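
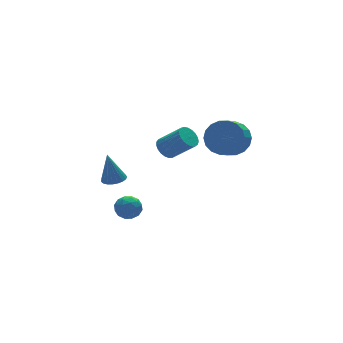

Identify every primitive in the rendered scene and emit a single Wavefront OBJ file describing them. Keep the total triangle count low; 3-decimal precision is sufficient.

v 0.883 1.59 0.304
v 1.477 1.735 -0.016
v 2.311 0.815 1.116
v 1.717 0.67 1.436
v 1.457 1.95 0.173
v 2.291 1.03 1.305
v 1.338 2.102 0.385
v 2.172 1.182 1.517
v 1.141 2.166 0.583
v 1.974 1.246 1.715
v 0.898 2.131 0.732
v 1.732 1.211 1.864
v 0.653 2.002 0.808
v 1.487 1.082 1.94
v 0.448 1.801 0.796
v 1.282 0.881 1.928
v 0.318 1.565 0.7
v 1.152 0.645 1.831
v 0.286 1.332 0.534
v 1.12 0.412 1.666
v 0.357 1.144 0.329
v 1.191 0.224 1.461
v 0.519 1.034 0.12
v 1.353 0.114 1.252
v 0.744 1.019 -0.057
v 1.577 0.099 1.074
v 0.993 1.103 -0.172
v 1.827 0.183 0.959
v 1.223 1.272 -0.205
v 2.057 0.351 0.927
v 1.394 1.495 -0.15
v 2.228 0.575 0.982
v -2.558 0.665 -2.378
v -1.975 0.622 -1.881
v -1.925 -0.042 -3.179
v -1.342 -0.085 -2.682
v -2.006 -0.438 -2.527
v -2.397 -0.001 -2.031
v -1.503 0.581 -3.029
v -1.894 1.018 -2.533
v -1.323 0.57 -2.283
v -1.634 -0.059 -1.972
v -2.266 0.639 -3.088
v -2.577 0.01 -2.777
v -2.322 0.706 -2.059
v -1.578 -0.126 -3.001
v -1.969 -0.333 -2.91
v -1.626 -0.358 -2.617
v -2.57 0.34 -2.147
v -2.227 0.315 -1.855
v -2.246 -0.309 -2.235
v -1.673 0.265 -3.205
v -1.33 0.24 -2.913
v -2.274 0.938 -2.443
v -1.931 0.913 -2.15
v -1.654 0.889 -2.825
v -1.596 0.65 -2.003
v -1.224 0.234 -2.474
v -1.319 0.626 -2.678
v -1.548 0.883 -2.387
v -1.779 0.28 -1.82
v -1.407 -0.136 -2.292
v -1.797 -0.343 -2.2
v -2.027 -0.086 -1.909
v -1.396 0.249 -2.057
v -2.493 0.716 -2.768
v -2.121 0.3 -3.24
v -1.873 0.666 -3.151
v -2.103 0.923 -2.86
v -2.676 0.346 -2.586
v -2.304 -0.07 -3.057
v -2.352 -0.303 -2.673
v -2.581 -0.046 -2.382
v -2.504 0.331 -3.003
v -2.14 1.499 -1.028
v -1.542 1.223 -0.907
v -2.38 1.741 0.708
v -1.476 1.492 -0.936
v -1.526 1.763 -0.98
v -1.681 1.988 -1.033
v -1.916 2.128 -1.085
v -2.19 2.16 -1.127
v -2.454 2.078 -1.152
v -2.665 1.895 -1.156
v -2.785 1.644 -1.138
v -2.793 1.368 -1.101
v -2.688 1.115 -1.051
v -2.489 0.928 -0.997
v -2.229 0.84 -0.949
v -1.953 0.866 -0.915
v -1.71 1.001 -0.9
v 1.788 -3.502 3.59
v 2.45 -3.542 4.391
v 1.714 -4.117 4.971
v 1.052 -4.078 4.17
v 2.212 -3.153 4.473
v 1.476 -3.728 5.054
v 1.89 -2.834 4.38
v 1.154 -3.409 4.961
v 1.547 -2.648 4.131
v 0.811 -3.223 4.712
v 1.253 -2.63 3.774
v 0.516 -3.205 4.355
v 1.064 -2.786 3.381
v 0.328 -3.361 3.962
v 1.019 -3.083 3.03
v 0.282 -3.658 3.61
v 1.126 -3.463 2.789
v 0.39 -4.038 3.369
v 1.364 -3.852 2.706
v 0.628 -4.427 3.287
v 1.686 -4.171 2.799
v 0.95 -4.746 3.38
v 2.029 -4.357 3.048
v 1.293 -4.932 3.629
v 2.324 -4.375 3.405
v 1.587 -4.95 3.986
v 2.512 -4.219 3.798
v 1.776 -4.794 4.379
v 2.558 -3.922 4.15
v 1.821 -4.497 4.73
f 2 1 5
f 2 5 3
f 3 5 6
f 3 6 4
f 5 1 7
f 5 7 6
f 6 7 8
f 6 8 4
f 7 1 9
f 7 9 8
f 8 9 10
f 8 10 4
f 9 1 11
f 9 11 10
f 10 11 12
f 10 12 4
f 11 1 13
f 11 13 12
f 12 13 14
f 12 14 4
f 13 1 15
f 13 15 14
f 14 15 16
f 14 16 4
f 15 1 17
f 15 17 16
f 16 17 18
f 16 18 4
f 17 1 19
f 17 19 18
f 18 19 20
f 18 20 4
f 19 1 21
f 19 21 20
f 20 21 22
f 20 22 4
f 21 1 23
f 21 23 22
f 22 23 24
f 22 24 4
f 23 1 25
f 23 25 24
f 24 25 26
f 24 26 4
f 25 1 27
f 25 27 26
f 26 27 28
f 26 28 4
f 27 1 29
f 27 29 28
f 28 29 30
f 28 30 4
f 29 1 31
f 29 31 30
f 30 31 32
f 30 32 4
f 31 1 2
f 31 2 32
f 32 2 3
f 32 3 4
f 33 70 49
f 70 44 73
f 49 73 38
f 70 73 49
f 33 49 45
f 49 38 50
f 45 50 34
f 49 50 45
f 33 45 54
f 45 34 55
f 54 55 40
f 45 55 54
f 33 54 66
f 54 40 69
f 66 69 43
f 54 69 66
f 33 66 70
f 66 43 74
f 70 74 44
f 66 74 70
f 34 50 61
f 50 38 64
f 61 64 42
f 50 64 61
f 38 73 51
f 73 44 72
f 51 72 37
f 73 72 51
f 44 74 71
f 74 43 67
f 71 67 35
f 74 67 71
f 43 69 68
f 69 40 56
f 68 56 39
f 69 56 68
f 40 55 60
f 55 34 57
f 60 57 41
f 55 57 60
f 36 62 48
f 62 42 63
f 48 63 37
f 62 63 48
f 36 48 46
f 48 37 47
f 46 47 35
f 48 47 46
f 36 46 53
f 46 35 52
f 53 52 39
f 46 52 53
f 36 53 58
f 53 39 59
f 58 59 41
f 53 59 58
f 36 58 62
f 58 41 65
f 62 65 42
f 58 65 62
f 37 63 51
f 63 42 64
f 51 64 38
f 63 64 51
f 35 47 71
f 47 37 72
f 71 72 44
f 47 72 71
f 39 52 68
f 52 35 67
f 68 67 43
f 52 67 68
f 41 59 60
f 59 39 56
f 60 56 40
f 59 56 60
f 42 65 61
f 65 41 57
f 61 57 34
f 65 57 61
f 76 75 78
f 76 78 77
f 78 75 79
f 78 79 77
f 79 75 80
f 79 80 77
f 80 75 81
f 80 81 77
f 81 75 82
f 81 82 77
f 82 75 83
f 82 83 77
f 83 75 84
f 83 84 77
f 84 75 85
f 84 85 77
f 85 75 86
f 85 86 77
f 86 75 87
f 86 87 77
f 87 75 88
f 87 88 77
f 88 75 89
f 88 89 77
f 89 75 90
f 89 90 77
f 90 75 91
f 90 91 77
f 91 75 76
f 91 76 77
f 93 92 96
f 93 96 94
f 94 96 97
f 94 97 95
f 96 92 98
f 96 98 97
f 97 98 99
f 97 99 95
f 98 92 100
f 98 100 99
f 99 100 101
f 99 101 95
f 100 92 102
f 100 102 101
f 101 102 103
f 101 103 95
f 102 92 104
f 102 104 103
f 103 104 105
f 103 105 95
f 104 92 106
f 104 106 105
f 105 106 107
f 105 107 95
f 106 92 108
f 106 108 107
f 107 108 109
f 107 109 95
f 108 92 110
f 108 110 109
f 109 110 111
f 109 111 95
f 110 92 112
f 110 112 111
f 111 112 113
f 111 113 95
f 112 92 114
f 112 114 113
f 113 114 115
f 113 115 95
f 114 92 116
f 114 116 115
f 115 116 117
f 115 117 95
f 116 92 118
f 116 118 117
f 117 118 119
f 117 119 95
f 118 92 120
f 118 120 119
f 119 120 121
f 119 121 95
f 120 92 93
f 120 93 121
f 121 93 94
f 121 94 95



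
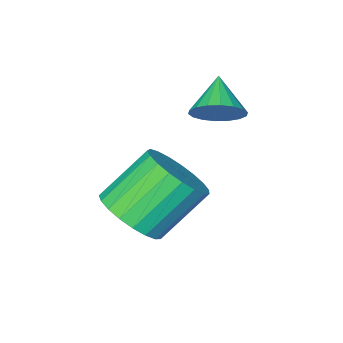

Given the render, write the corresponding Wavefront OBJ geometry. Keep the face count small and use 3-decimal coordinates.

v 2.155 1.136 -4.416
v 2.584 1.821 -4.152
v 1.513 2.069 -3.059
v 1.085 1.384 -3.324
v 2.367 1.959 -4.395
v 1.297 2.207 -3.303
v 2.114 1.954 -4.642
v 1.044 2.202 -3.549
v 1.869 1.808 -4.85
v 0.798 2.057 -3.757
v 1.672 1.546 -4.983
v 0.602 1.794 -3.89
v 1.56 1.213 -5.018
v 0.489 1.461 -3.925
v 1.55 0.867 -4.949
v 0.479 1.115 -3.856
v 1.645 0.567 -4.787
v 0.574 0.815 -3.695
v 1.828 0.365 -4.562
v 0.757 0.613 -3.469
v 2.068 0.297 -4.312
v 0.997 0.545 -3.219
v 2.323 0.374 -4.079
v 1.252 0.622 -2.986
v 2.549 0.583 -3.905
v 1.478 0.831 -2.812
v 2.707 0.887 -3.82
v 1.636 1.135 -2.727
v 2.77 1.234 -3.837
v 1.699 1.482 -2.744
v 2.726 1.565 -3.955
v 1.655 1.813 -2.862
v -0.128 1.146 -2.149
v 0.264 1.281 -1.675
v -0.652 0.494 -1.531
v 0.061 1.472 -1.645
v -0.179 1.599 -1.715
v -0.409 1.636 -1.871
v -0.583 1.576 -2.082
v -0.667 1.43 -2.307
v -0.644 1.228 -2.5
v -0.519 1.01 -2.624
v -0.317 0.819 -2.654
v -0.077 0.692 -2.583
v 0.153 0.655 -2.427
v 0.328 0.715 -2.216
v 0.412 0.861 -1.992
v 0.389 1.063 -1.798
f 2 1 5
f 2 5 3
f 3 5 6
f 3 6 4
f 5 1 7
f 5 7 6
f 6 7 8
f 6 8 4
f 7 1 9
f 7 9 8
f 8 9 10
f 8 10 4
f 9 1 11
f 9 11 10
f 10 11 12
f 10 12 4
f 11 1 13
f 11 13 12
f 12 13 14
f 12 14 4
f 13 1 15
f 13 15 14
f 14 15 16
f 14 16 4
f 15 1 17
f 15 17 16
f 16 17 18
f 16 18 4
f 17 1 19
f 17 19 18
f 18 19 20
f 18 20 4
f 19 1 21
f 19 21 20
f 20 21 22
f 20 22 4
f 21 1 23
f 21 23 22
f 22 23 24
f 22 24 4
f 23 1 25
f 23 25 24
f 24 25 26
f 24 26 4
f 25 1 27
f 25 27 26
f 26 27 28
f 26 28 4
f 27 1 29
f 27 29 28
f 28 29 30
f 28 30 4
f 29 1 31
f 29 31 30
f 30 31 32
f 30 32 4
f 31 1 2
f 31 2 32
f 32 2 3
f 32 3 4
f 34 33 36
f 34 36 35
f 36 33 37
f 36 37 35
f 37 33 38
f 37 38 35
f 38 33 39
f 38 39 35
f 39 33 40
f 39 40 35
f 40 33 41
f 40 41 35
f 41 33 42
f 41 42 35
f 42 33 43
f 42 43 35
f 43 33 44
f 43 44 35
f 44 33 45
f 44 45 35
f 45 33 46
f 45 46 35
f 46 33 47
f 46 47 35
f 47 33 48
f 47 48 35
f 48 33 34
f 48 34 35



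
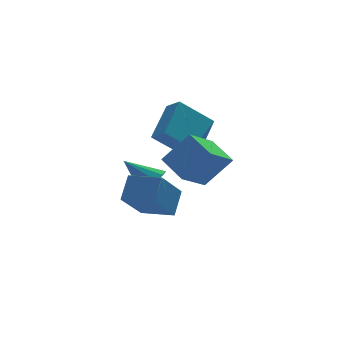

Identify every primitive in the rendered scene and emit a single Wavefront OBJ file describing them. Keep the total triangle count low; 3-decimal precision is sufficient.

v -0.329 0.703 0.009
v 0.696 2.06 1.062
v -0.686 1.347 -0.473
v 0.339 2.703 0.58
v 1.101 0.577 -1.22
v 2.126 1.933 -0.167
v 0.744 1.22 -1.702
v 1.769 2.577 -0.649
v -0.878 -3.707 -0.409
v 0.183 -3.867 0.857
v -1.325 -2.479 0.121
v -0.264 -2.639 1.387
v 0.264 -2.921 -1.267
v 1.325 -3.081 -0.001
v -0.183 -1.693 -0.737
v 0.878 -1.853 0.529
v -1.436 -1.868 -2.461
v -0.93 -1.117 -1.556
v -2.535 -0.895 -2.654
v -2.029 -0.144 -1.749
v -0.371 -0.936 -3.831
v 0.135 -0.185 -2.926
v -1.47 0.037 -4.024
v -0.964 0.788 -3.119
v -0.494 1.722 -3.221
v -0.216 1.286 -2.651
v -1.566 2.398 -2.179
v 0.017 1.652 -2.649
v 0.087 2.04 -2.828
v -0.027 2.328 -3.132
v -0.289 2.424 -3.464
v -0.616 2.296 -3.719
v -0.905 1.987 -3.815
v -1.063 1.594 -3.723
v -1.04 1.241 -3.471
v -0.844 1.041 -3.14
v -0.537 1.058 -2.834
f 2 4 1
f 5 2 1
f 1 4 3
f 3 5 1
f 2 8 4
f 6 2 5
f 6 8 2
f 4 8 3
f 7 5 3
f 3 8 7
f 7 6 5
f 8 6 7
f 10 12 9
f 13 10 9
f 9 12 11
f 11 13 9
f 10 16 12
f 14 10 13
f 14 16 10
f 12 16 11
f 15 13 11
f 11 16 15
f 15 14 13
f 16 14 15
f 18 20 17
f 21 18 17
f 17 20 19
f 19 21 17
f 18 24 20
f 22 18 21
f 22 24 18
f 20 24 19
f 23 21 19
f 19 24 23
f 23 22 21
f 24 22 23
f 26 25 28
f 26 28 27
f 28 25 29
f 28 29 27
f 29 25 30
f 29 30 27
f 30 25 31
f 30 31 27
f 31 25 32
f 31 32 27
f 32 25 33
f 32 33 27
f 33 25 34
f 33 34 27
f 34 25 35
f 34 35 27
f 35 25 36
f 35 36 27
f 36 25 37
f 36 37 27
f 37 25 26
f 37 26 27



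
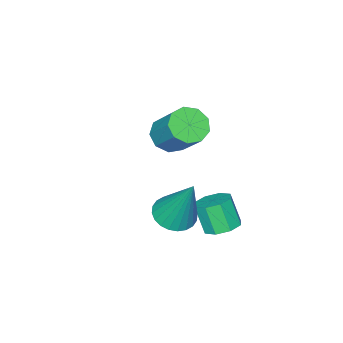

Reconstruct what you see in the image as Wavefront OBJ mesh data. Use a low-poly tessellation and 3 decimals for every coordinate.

v -0.736 1.979 -2.005
v -0.136 1.771 -2.081
v -0.183 1.273 -1.09
v -0.784 1.481 -1.015
v -0.156 2.208 -1.863
v -0.204 1.71 -0.872
v -0.516 2.512 -1.727
v -0.564 2.014 -0.736
v -1.005 2.503 -1.755
v -1.053 2.005 -0.764
v -1.337 2.187 -1.93
v -1.384 1.689 -0.939
v -1.316 1.75 -2.148
v -1.364 1.252 -1.157
v -0.956 1.446 -2.284
v -1.004 0.948 -1.293
v -0.467 1.455 -2.256
v -0.515 0.957 -1.265
v -2.755 -2.278 -1.09
v -2.025 -2.26 -1.26
v -1.755 -1.144 0.02
v -2.485 -1.162 0.19
v -2.276 -1.898 -1.523
v -2.005 -0.781 -0.243
v -2.751 -1.714 -1.584
v -2.48 -0.597 -0.303
v -3.228 -1.794 -1.413
v -2.957 -0.677 -0.133
v -3.484 -2.1 -1.091
v -3.213 -0.984 0.189
v -3.399 -2.49 -0.769
v -3.128 -1.374 0.511
v -3.013 -2.781 -0.597
v -2.742 -1.665 0.683
v -2.506 -2.837 -0.656
v -2.236 -1.72 0.624
v -2.116 -2.631 -0.918
v -1.846 -1.514 0.362
v 1.097 1.644 -0.328
v 1.807 1.481 -0.28
v 1.163 2.496 1.568
v 1.817 1.741 -0.397
v 1.717 1.985 -0.503
v 1.523 2.178 -0.583
v 1.265 2.289 -0.624
v 0.98 2.302 -0.62
v 0.713 2.215 -0.572
v 0.505 2.041 -0.486
v 0.387 1.806 -0.376
v 0.376 1.547 -0.259
v 0.476 1.302 -0.152
v 0.67 1.109 -0.073
v 0.929 0.998 -0.032
v 1.213 0.985 -0.036
v 1.48 1.072 -0.084
v 1.688 1.246 -0.17
f 2 1 5
f 2 5 3
f 3 5 6
f 3 6 4
f 5 1 7
f 5 7 6
f 6 7 8
f 6 8 4
f 7 1 9
f 7 9 8
f 8 9 10
f 8 10 4
f 9 1 11
f 9 11 10
f 10 11 12
f 10 12 4
f 11 1 13
f 11 13 12
f 12 13 14
f 12 14 4
f 13 1 15
f 13 15 14
f 14 15 16
f 14 16 4
f 15 1 17
f 15 17 16
f 16 17 18
f 16 18 4
f 17 1 2
f 17 2 18
f 18 2 3
f 18 3 4
f 20 19 23
f 20 23 21
f 21 23 24
f 21 24 22
f 23 19 25
f 23 25 24
f 24 25 26
f 24 26 22
f 25 19 27
f 25 27 26
f 26 27 28
f 26 28 22
f 27 19 29
f 27 29 28
f 28 29 30
f 28 30 22
f 29 19 31
f 29 31 30
f 30 31 32
f 30 32 22
f 31 19 33
f 31 33 32
f 32 33 34
f 32 34 22
f 33 19 35
f 33 35 34
f 34 35 36
f 34 36 22
f 35 19 37
f 35 37 36
f 36 37 38
f 36 38 22
f 37 19 20
f 37 20 38
f 38 20 21
f 38 21 22
f 40 39 42
f 40 42 41
f 42 39 43
f 42 43 41
f 43 39 44
f 43 44 41
f 44 39 45
f 44 45 41
f 45 39 46
f 45 46 41
f 46 39 47
f 46 47 41
f 47 39 48
f 47 48 41
f 48 39 49
f 48 49 41
f 49 39 50
f 49 50 41
f 50 39 51
f 50 51 41
f 51 39 52
f 51 52 41
f 52 39 53
f 52 53 41
f 53 39 54
f 53 54 41
f 54 39 55
f 54 55 41
f 55 39 56
f 55 56 41
f 56 39 40
f 56 40 41



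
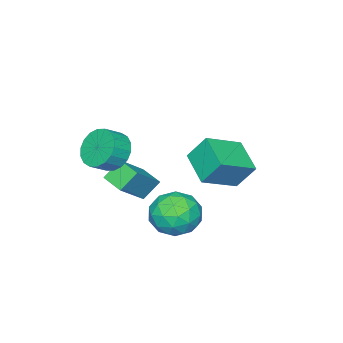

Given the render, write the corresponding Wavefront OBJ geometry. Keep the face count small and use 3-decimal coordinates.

v -1.464 -1.761 -0.996
v 0.109 -1.801 0.365
v -1.214 -0.584 -1.25
v 0.359 -0.624 0.111
v -0.699 -2.116 -1.891
v 0.874 -2.156 -0.53
v -0.449 -0.939 -2.145
v 1.124 -0.979 -0.784
v 1.007 3.31 -0.549
v 1.61 3.662 0.489
v 2.53 2.058 -1.009
v 3.133 2.41 0.029
v 2.086 1.731 0.114
v 1.145 2.504 0.399
v 2.995 3.216 -0.919
v 2.054 3.989 -0.634
v 2.839 3.604 0.26
v 2.277 2.686 0.899
v 1.863 3.034 -1.419
v 1.301 2.116 -0.78
v 1.175 3.596 0.01
v 2.965 2.124 -0.53
v 2.35 1.725 -0.48
v 2.705 1.932 0.13
v 0.901 2.915 -0.043
v 1.256 3.122 0.567
v 1.536 1.987 0.347
v 2.884 2.598 -1.087
v 3.239 2.805 -0.477
v 1.435 3.788 -0.65
v 1.79 3.995 -0.04
v 2.604 3.733 -0.867
v 2.252 3.769 0.486
v 3.147 3.033 0.216
v 3.066 3.507 -0.341
v 2.512 3.961 -0.174
v 1.922 3.23 0.861
v 2.817 2.494 0.591
v 2.202 2.094 0.641
v 1.648 2.549 0.808
v 2.644 3.196 0.727
v 1.323 3.226 -1.111
v 2.218 2.49 -1.381
v 2.492 3.171 -1.328
v 1.938 3.626 -1.161
v 0.993 2.687 -0.736
v 1.888 1.951 -1.006
v 1.628 1.759 -0.346
v 1.074 2.213 -0.179
v 1.496 2.524 -1.247
v 1.756 -0.774 2.104
v 2.374 -0.698 1.234
v 3.182 -0.95 1.785
v 2.564 -1.026 2.656
v 2.389 -0.257 1.413
v 3.197 -0.509 1.965
v 2.279 0.081 1.729
v 3.086 -0.171 2.281
v 2.065 0.25 2.12
v 2.873 -0.002 2.671
v 1.79 0.217 2.507
v 2.598 -0.035 3.059
v 1.508 -0.013 2.815
v 2.316 -0.265 3.366
v 1.276 -0.394 2.982
v 2.084 -0.646 3.533
v 1.138 -0.85 2.975
v 1.946 -1.102 3.526
v 1.123 -1.291 2.795
v 1.931 -1.543 3.347
v 1.234 -1.629 2.479
v 2.041 -1.881 3.031
v 1.447 -1.798 2.089
v 2.255 -2.05 2.64
v 1.722 -1.765 1.701
v 2.53 -2.017 2.253
v 2.004 -1.535 1.394
v 2.812 -1.787 1.945
v 2.236 -1.154 1.227
v 3.044 -1.406 1.778
v -3.82 0.948 -0.461
v -4.167 1.759 0.826
v -2.897 2.473 -1.173
v -3.245 3.284 0.113
v -2.055 0.296 0.427
v -2.403 1.107 1.713
v -1.133 1.821 -0.286
v -1.48 2.632 1.001
f 2 4 1
f 5 2 1
f 1 4 3
f 3 5 1
f 2 8 4
f 6 2 5
f 6 8 2
f 4 8 3
f 7 5 3
f 3 8 7
f 7 6 5
f 8 6 7
f 9 46 25
f 46 20 49
f 25 49 14
f 46 49 25
f 9 25 21
f 25 14 26
f 21 26 10
f 25 26 21
f 9 21 30
f 21 10 31
f 30 31 16
f 21 31 30
f 9 30 42
f 30 16 45
f 42 45 19
f 30 45 42
f 9 42 46
f 42 19 50
f 46 50 20
f 42 50 46
f 10 26 37
f 26 14 40
f 37 40 18
f 26 40 37
f 14 49 27
f 49 20 48
f 27 48 13
f 49 48 27
f 20 50 47
f 50 19 43
f 47 43 11
f 50 43 47
f 19 45 44
f 45 16 32
f 44 32 15
f 45 32 44
f 16 31 36
f 31 10 33
f 36 33 17
f 31 33 36
f 12 38 24
f 38 18 39
f 24 39 13
f 38 39 24
f 12 24 22
f 24 13 23
f 22 23 11
f 24 23 22
f 12 22 29
f 22 11 28
f 29 28 15
f 22 28 29
f 12 29 34
f 29 15 35
f 34 35 17
f 29 35 34
f 12 34 38
f 34 17 41
f 38 41 18
f 34 41 38
f 13 39 27
f 39 18 40
f 27 40 14
f 39 40 27
f 11 23 47
f 23 13 48
f 47 48 20
f 23 48 47
f 15 28 44
f 28 11 43
f 44 43 19
f 28 43 44
f 17 35 36
f 35 15 32
f 36 32 16
f 35 32 36
f 18 41 37
f 41 17 33
f 37 33 10
f 41 33 37
f 52 51 55
f 52 55 53
f 53 55 56
f 53 56 54
f 55 51 57
f 55 57 56
f 56 57 58
f 56 58 54
f 57 51 59
f 57 59 58
f 58 59 60
f 58 60 54
f 59 51 61
f 59 61 60
f 60 61 62
f 60 62 54
f 61 51 63
f 61 63 62
f 62 63 64
f 62 64 54
f 63 51 65
f 63 65 64
f 64 65 66
f 64 66 54
f 65 51 67
f 65 67 66
f 66 67 68
f 66 68 54
f 67 51 69
f 67 69 68
f 68 69 70
f 68 70 54
f 69 51 71
f 69 71 70
f 70 71 72
f 70 72 54
f 71 51 73
f 71 73 72
f 72 73 74
f 72 74 54
f 73 51 75
f 73 75 74
f 74 75 76
f 74 76 54
f 75 51 77
f 75 77 76
f 76 77 78
f 76 78 54
f 77 51 79
f 77 79 78
f 78 79 80
f 78 80 54
f 79 51 52
f 79 52 80
f 80 52 53
f 80 53 54
f 82 84 81
f 85 82 81
f 81 84 83
f 83 85 81
f 82 88 84
f 86 82 85
f 86 88 82
f 84 88 83
f 87 85 83
f 83 88 87
f 87 86 85
f 88 86 87



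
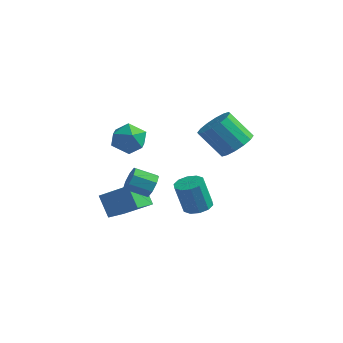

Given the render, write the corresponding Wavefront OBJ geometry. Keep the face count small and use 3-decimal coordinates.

v -0.535 0.965 -0.01
v -0.094 0.64 0.545
v -1.163 0.111 1.085
v -1.605 0.435 0.53
v -0.287 1.185 0.696
v -1.357 0.655 1.236
v -0.626 1.6 0.433
v -1.695 1.07 0.974
v -0.912 1.644 -0.089
v -1.981 1.114 0.451
v -0.977 1.289 -0.565
v -2.046 0.76 -0.025
v -0.783 0.745 -0.716
v -1.853 0.215 -0.176
v -0.445 0.33 -0.454
v -1.514 -0.2 0.087
v -0.159 0.286 0.069
v -1.228 -0.244 0.609
v 3.335 2.878 3.188
v 4.037 2.259 3.727
v 2.787 2.062 5.13
v 2.085 2.682 4.592
v 4.145 2.781 3.896
v 2.895 2.584 5.3
v 4.036 3.329 3.876
v 2.786 3.132 5.279
v 3.739 3.756 3.671
v 2.489 3.559 5.075
v 3.334 3.948 3.337
v 2.084 3.751 4.741
v 2.929 3.854 2.963
v 1.679 3.657 4.367
v 2.633 3.498 2.65
v 1.383 3.301 4.053
v 2.525 2.976 2.48
v 1.275 2.779 3.884
v 2.634 2.428 2.501
v 1.384 2.231 3.904
v 2.931 2.001 2.705
v 1.681 1.804 4.109
v 3.336 1.809 3.039
v 2.086 1.612 4.443
v 3.741 1.903 3.413
v 2.491 1.706 4.817
v -3.01 0.587 -3
v -3.867 1.064 -1.851
v -2.826 1.866 -3.393
v -3.683 2.342 -2.245
v -1.297 0.718 -1.775
v -2.154 1.194 -0.627
v -1.113 1.996 -2.169
v -1.97 2.473 -1.02
v 0.563 3.89 -2.887
v 1.345 3.597 -2.73
v 0.9 3.376 -0.917
v 0.117 3.67 -1.073
v 1.351 4.118 -2.665
v 0.906 3.898 -0.852
v 1.056 4.552 -2.685
v 0.611 4.332 -0.872
v 0.573 4.734 -2.782
v 0.128 4.513 -0.969
v 0.085 4.593 -2.918
v -0.36 4.373 -1.105
v -0.22 4.184 -3.043
v -0.665 3.963 -1.23
v -0.226 3.662 -3.108
v -0.671 3.442 -1.295
v 0.069 3.228 -3.088
v -0.376 3.008 -1.275
v 0.552 3.047 -2.991
v 0.107 2.826 -1.178
v 1.04 3.187 -2.855
v 0.595 2.967 -1.042
v -3.026 3.557 2.27
v -2.095 3.051 2.54
v -3.645 2.049 1.58
v -2.714 1.543 1.85
v -3.407 1.867 2.632
v -3.025 2.799 3.058
v -2.715 2.301 1.062
v -2.333 3.233 1.488
v -1.903 2.275 1.794
v -2.331 2.006 2.764
v -3.409 3.094 1.356
v -3.837 2.825 2.326
f 2 1 5
f 2 5 3
f 3 5 6
f 3 6 4
f 5 1 7
f 5 7 6
f 6 7 8
f 6 8 4
f 7 1 9
f 7 9 8
f 8 9 10
f 8 10 4
f 9 1 11
f 9 11 10
f 10 11 12
f 10 12 4
f 11 1 13
f 11 13 12
f 12 13 14
f 12 14 4
f 13 1 15
f 13 15 14
f 14 15 16
f 14 16 4
f 15 1 17
f 15 17 16
f 16 17 18
f 16 18 4
f 17 1 2
f 17 2 18
f 18 2 3
f 18 3 4
f 20 19 23
f 20 23 21
f 21 23 24
f 21 24 22
f 23 19 25
f 23 25 24
f 24 25 26
f 24 26 22
f 25 19 27
f 25 27 26
f 26 27 28
f 26 28 22
f 27 19 29
f 27 29 28
f 28 29 30
f 28 30 22
f 29 19 31
f 29 31 30
f 30 31 32
f 30 32 22
f 31 19 33
f 31 33 32
f 32 33 34
f 32 34 22
f 33 19 35
f 33 35 34
f 34 35 36
f 34 36 22
f 35 19 37
f 35 37 36
f 36 37 38
f 36 38 22
f 37 19 39
f 37 39 38
f 38 39 40
f 38 40 22
f 39 19 41
f 39 41 40
f 40 41 42
f 40 42 22
f 41 19 43
f 41 43 42
f 42 43 44
f 42 44 22
f 43 19 20
f 43 20 44
f 44 20 21
f 44 21 22
f 46 48 45
f 49 46 45
f 45 48 47
f 47 49 45
f 46 52 48
f 50 46 49
f 50 52 46
f 48 52 47
f 51 49 47
f 47 52 51
f 51 50 49
f 52 50 51
f 54 53 57
f 54 57 55
f 55 57 58
f 55 58 56
f 57 53 59
f 57 59 58
f 58 59 60
f 58 60 56
f 59 53 61
f 59 61 60
f 60 61 62
f 60 62 56
f 61 53 63
f 61 63 62
f 62 63 64
f 62 64 56
f 63 53 65
f 63 65 64
f 64 65 66
f 64 66 56
f 65 53 67
f 65 67 66
f 66 67 68
f 66 68 56
f 67 53 69
f 67 69 68
f 68 69 70
f 68 70 56
f 69 53 71
f 69 71 70
f 70 71 72
f 70 72 56
f 71 53 73
f 71 73 72
f 72 73 74
f 72 74 56
f 73 53 54
f 73 54 74
f 74 54 55
f 74 55 56
f 75 86 80
f 75 80 76
f 75 76 82
f 75 82 85
f 75 85 86
f 76 80 84
f 80 86 79
f 86 85 77
f 85 82 81
f 82 76 83
f 78 84 79
f 78 79 77
f 78 77 81
f 78 81 83
f 78 83 84
f 79 84 80
f 77 79 86
f 81 77 85
f 83 81 82
f 84 83 76



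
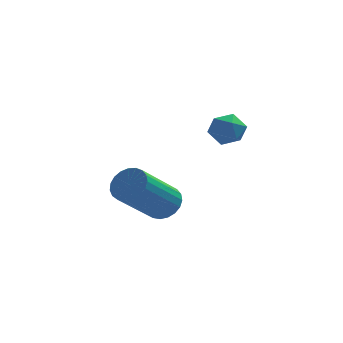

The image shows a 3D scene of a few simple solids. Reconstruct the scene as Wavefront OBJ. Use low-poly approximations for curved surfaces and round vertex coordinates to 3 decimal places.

v -1.077 -1.988 -4.31
v -0.645 -1.798 -3.835
v -1.771 -2.742 -2.434
v -2.203 -2.932 -2.91
v -0.825 -1.586 -3.837
v -1.951 -2.53 -2.436
v -1.049 -1.443 -3.921
v -2.176 -2.387 -2.52
v -1.278 -1.395 -4.072
v -2.404 -2.339 -2.672
v -1.472 -1.449 -4.265
v -2.598 -2.393 -2.864
v -1.598 -1.596 -4.465
v -2.724 -2.54 -3.065
v -1.634 -1.811 -4.639
v -2.76 -2.755 -3.238
v -1.573 -2.057 -4.755
v -2.699 -3.001 -3.355
v -1.426 -2.291 -4.795
v -2.553 -3.235 -3.395
v -1.22 -2.472 -4.751
v -2.346 -3.416 -3.351
v -0.988 -2.57 -4.631
v -2.114 -3.514 -3.23
v -0.772 -2.567 -4.455
v -1.898 -3.511 -3.055
v -0.609 -2.464 -4.254
v -1.735 -3.408 -2.854
v -0.526 -2.279 -4.063
v -1.652 -3.223 -2.663
v -0.539 -2.043 -3.915
v -1.665 -2.987 -2.514
v 0.569 -3.379 -0.725
v 1.047 -3.304 -0.319
v 0.273 -4.216 -0.221
v 0.751 -4.141 0.185
v 0.269 -3.733 0.185
v 0.452 -3.216 -0.127
v 0.868 -4.304 -0.413
v 1.051 -3.787 -0.725
v 1.231 -3.876 -0.127
v 0.861 -3.522 0.243
v 0.459 -3.998 -0.783
v 0.089 -3.644 -0.413
f 2 1 5
f 2 5 3
f 3 5 6
f 3 6 4
f 5 1 7
f 5 7 6
f 6 7 8
f 6 8 4
f 7 1 9
f 7 9 8
f 8 9 10
f 8 10 4
f 9 1 11
f 9 11 10
f 10 11 12
f 10 12 4
f 11 1 13
f 11 13 12
f 12 13 14
f 12 14 4
f 13 1 15
f 13 15 14
f 14 15 16
f 14 16 4
f 15 1 17
f 15 17 16
f 16 17 18
f 16 18 4
f 17 1 19
f 17 19 18
f 18 19 20
f 18 20 4
f 19 1 21
f 19 21 20
f 20 21 22
f 20 22 4
f 21 1 23
f 21 23 22
f 22 23 24
f 22 24 4
f 23 1 25
f 23 25 24
f 24 25 26
f 24 26 4
f 25 1 27
f 25 27 26
f 26 27 28
f 26 28 4
f 27 1 29
f 27 29 28
f 28 29 30
f 28 30 4
f 29 1 31
f 29 31 30
f 30 31 32
f 30 32 4
f 31 1 2
f 31 2 32
f 32 2 3
f 32 3 4
f 33 44 38
f 33 38 34
f 33 34 40
f 33 40 43
f 33 43 44
f 34 38 42
f 38 44 37
f 44 43 35
f 43 40 39
f 40 34 41
f 36 42 37
f 36 37 35
f 36 35 39
f 36 39 41
f 36 41 42
f 37 42 38
f 35 37 44
f 39 35 43
f 41 39 40
f 42 41 34



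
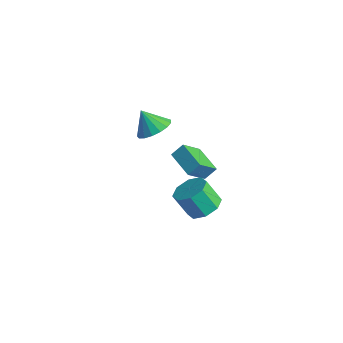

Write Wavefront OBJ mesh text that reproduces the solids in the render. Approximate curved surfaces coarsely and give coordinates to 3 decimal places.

v -3.357 -0.997 -1.899
v -2.531 -1.275 -1.429
v -4.083 -1.263 -0.781
v -2.562 -0.81 -1.339
v -2.776 -0.389 -1.378
v -3.122 -0.107 -1.536
v -3.522 -0.029 -1.777
v -3.885 -0.173 -2.046
v -4.126 -0.505 -2.282
v -4.191 -0.951 -2.43
v -4.065 -1.407 -2.457
v -3.777 -1.769 -2.355
v -3.393 -1.954 -2.15
v -3 -1.921 -1.887
v -2.689 -1.675 -1.627
v -1.232 -0.573 -3.098
v -1.174 -1.716 -2.038
v -1.01 -0.002 -2.495
v -0.951 -1.144 -1.435
v 0.331 -0.816 -3.445
v 0.39 -1.958 -2.385
v 0.554 -0.244 -2.842
v 0.612 -1.387 -1.782
v 3.153 -3.275 -2.071
v 3.579 -2.584 -1.617
v 2.972 -3.014 -0.395
v 2.547 -3.705 -0.849
v 2.94 -2.393 -1.867
v 2.334 -2.823 -0.645
v 2.426 -2.719 -2.236
v 1.82 -3.149 -1.014
v 2.338 -3.371 -2.509
v 1.732 -3.8 -1.287
v 2.728 -3.966 -2.525
v 2.121 -4.396 -1.303
v 3.366 -4.157 -2.275
v 2.76 -4.587 -1.053
v 3.88 -3.831 -1.906
v 3.274 -4.261 -0.684
v 3.968 -3.18 -1.633
v 3.362 -3.609 -0.411
f 2 1 4
f 2 4 3
f 4 1 5
f 4 5 3
f 5 1 6
f 5 6 3
f 6 1 7
f 6 7 3
f 7 1 8
f 7 8 3
f 8 1 9
f 8 9 3
f 9 1 10
f 9 10 3
f 10 1 11
f 10 11 3
f 11 1 12
f 11 12 3
f 12 1 13
f 12 13 3
f 13 1 14
f 13 14 3
f 14 1 15
f 14 15 3
f 15 1 2
f 15 2 3
f 17 19 16
f 20 17 16
f 16 19 18
f 18 20 16
f 17 23 19
f 21 17 20
f 21 23 17
f 19 23 18
f 22 20 18
f 18 23 22
f 22 21 20
f 23 21 22
f 25 24 28
f 25 28 26
f 26 28 29
f 26 29 27
f 28 24 30
f 28 30 29
f 29 30 31
f 29 31 27
f 30 24 32
f 30 32 31
f 31 32 33
f 31 33 27
f 32 24 34
f 32 34 33
f 33 34 35
f 33 35 27
f 34 24 36
f 34 36 35
f 35 36 37
f 35 37 27
f 36 24 38
f 36 38 37
f 37 38 39
f 37 39 27
f 38 24 40
f 38 40 39
f 39 40 41
f 39 41 27
f 40 24 25
f 40 25 41
f 41 25 26
f 41 26 27



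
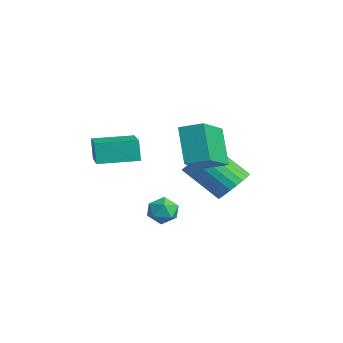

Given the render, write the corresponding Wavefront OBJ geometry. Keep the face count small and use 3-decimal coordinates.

v 2.118 1.255 0.656
v 3.415 -0.089 1.68
v 1.038 1.408 2.224
v 2.335 0.064 3.248
v 2.725 2.096 0.992
v 4.022 0.752 2.016
v 1.645 2.249 2.56
v 2.942 0.905 3.584
v 0.315 -2.856 1.131
v 0.037 -2.834 2.143
v 0.716 -1.133 1.204
v 0.438 -1.112 2.216
v 2.002 -3.268 1.604
v 1.724 -3.247 2.616
v 2.403 -1.546 1.677
v 2.125 -1.524 2.689
v 2.148 -0.586 -1.751
v 2.732 -0.154 -1.634
v 2.428 -1.226 -0.786
v 3.012 -0.794 -0.669
v 2.332 -0.527 -0.576
v 2.159 -0.132 -1.172
v 3.001 -1.248 -1.248
v 2.828 -0.853 -1.844
v 3.259 -0.563 -1.323
v 2.846 -0.118 -0.907
v 2.314 -1.262 -1.513
v 1.901 -0.817 -1.097
v 1.818 2.734 -0.763
v 2.29 3.105 -0.066
v 1.174 1.917 1.321
v 0.702 1.546 0.623
v 2.013 3.333 -0.093
v 0.898 2.144 1.294
v 1.708 3.47 -0.222
v 0.592 2.281 1.165
v 1.418 3.494 -0.433
v 0.303 2.306 0.954
v 1.19 3.403 -0.695
v 0.075 2.215 0.692
v 1.057 3.211 -0.967
v -0.058 2.022 0.42
v 1.04 2.945 -1.208
v -0.075 1.757 0.179
v 1.141 2.648 -1.381
v 0.026 1.459 0.006
v 1.346 2.363 -1.461
v 0.23 1.175 -0.074
v 1.622 2.136 -1.434
v 0.507 0.947 -0.047
v 1.928 1.999 -1.305
v 0.812 0.81 0.082
v 2.217 1.974 -1.094
v 1.102 0.786 0.293
v 2.445 2.065 -0.832
v 1.33 0.877 0.555
v 2.578 2.258 -0.56
v 1.463 1.069 0.827
v 2.595 2.523 -0.319
v 1.48 1.335 1.068
v 2.494 2.821 -0.146
v 1.379 1.632 1.241
f 2 4 1
f 5 2 1
f 1 4 3
f 3 5 1
f 2 8 4
f 6 2 5
f 6 8 2
f 4 8 3
f 7 5 3
f 3 8 7
f 7 6 5
f 8 6 7
f 10 12 9
f 13 10 9
f 9 12 11
f 11 13 9
f 10 16 12
f 14 10 13
f 14 16 10
f 12 16 11
f 15 13 11
f 11 16 15
f 15 14 13
f 16 14 15
f 17 28 22
f 17 22 18
f 17 18 24
f 17 24 27
f 17 27 28
f 18 22 26
f 22 28 21
f 28 27 19
f 27 24 23
f 24 18 25
f 20 26 21
f 20 21 19
f 20 19 23
f 20 23 25
f 20 25 26
f 21 26 22
f 19 21 28
f 23 19 27
f 25 23 24
f 26 25 18
f 30 29 33
f 30 33 31
f 31 33 34
f 31 34 32
f 33 29 35
f 33 35 34
f 34 35 36
f 34 36 32
f 35 29 37
f 35 37 36
f 36 37 38
f 36 38 32
f 37 29 39
f 37 39 38
f 38 39 40
f 38 40 32
f 39 29 41
f 39 41 40
f 40 41 42
f 40 42 32
f 41 29 43
f 41 43 42
f 42 43 44
f 42 44 32
f 43 29 45
f 43 45 44
f 44 45 46
f 44 46 32
f 45 29 47
f 45 47 46
f 46 47 48
f 46 48 32
f 47 29 49
f 47 49 48
f 48 49 50
f 48 50 32
f 49 29 51
f 49 51 50
f 50 51 52
f 50 52 32
f 51 29 53
f 51 53 52
f 52 53 54
f 52 54 32
f 53 29 55
f 53 55 54
f 54 55 56
f 54 56 32
f 55 29 57
f 55 57 56
f 56 57 58
f 56 58 32
f 57 29 59
f 57 59 58
f 58 59 60
f 58 60 32
f 59 29 61
f 59 61 60
f 60 61 62
f 60 62 32
f 61 29 30
f 61 30 62
f 62 30 31
f 62 31 32



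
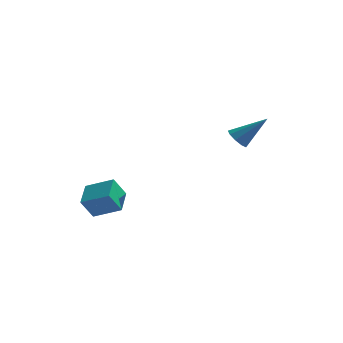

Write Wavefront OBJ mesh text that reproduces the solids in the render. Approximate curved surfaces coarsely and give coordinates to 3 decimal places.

v 1.591 2.349 -1.375
v 2.014 2.095 -1.766
v 2.889 2.651 -0.165
v 1.983 2.519 -1.838
v 1.768 2.863 -1.693
v 1.47 2.967 -1.399
v 1.229 2.782 -1.094
v 1.157 2.395 -0.92
v 1.288 1.986 -0.959
v 1.56 1.747 -1.192
v 1.847 1.79 -1.511
v -3.146 -3.448 -2.585
v -3.18 -2.211 -2.186
v -4.417 -3.299 -3.153
v -4.451 -2.063 -2.753
v -2.669 -3.117 -3.567
v -2.703 -1.881 -3.167
v -3.94 -2.969 -4.134
v -3.974 -1.732 -3.735
f 2 1 4
f 2 4 3
f 4 1 5
f 4 5 3
f 5 1 6
f 5 6 3
f 6 1 7
f 6 7 3
f 7 1 8
f 7 8 3
f 8 1 9
f 8 9 3
f 9 1 10
f 9 10 3
f 10 1 11
f 10 11 3
f 11 1 2
f 11 2 3
f 13 15 12
f 16 13 12
f 12 15 14
f 14 16 12
f 13 19 15
f 17 13 16
f 17 19 13
f 15 19 14
f 18 16 14
f 14 19 18
f 18 17 16
f 19 17 18



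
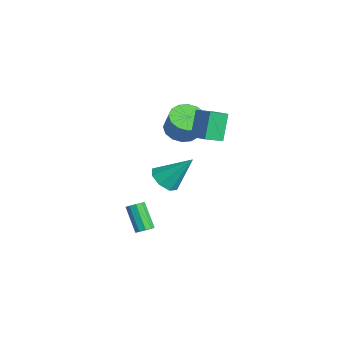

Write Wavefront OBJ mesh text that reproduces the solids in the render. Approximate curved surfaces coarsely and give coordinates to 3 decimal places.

v -3.796 3.322 0.394
v -3.146 2.502 0.088
v -2.414 2.578 1.441
v -3.064 3.398 1.746
v -2.881 2.97 -0.082
v -2.149 3.045 1.271
v -2.86 3.532 -0.124
v -2.128 3.608 1.228
v -3.09 4.038 -0.028
v -2.359 4.114 1.325
v -3.51 4.352 0.181
v -2.778 4.428 1.534
v -4.006 4.39 0.447
v -3.274 4.466 1.8
v -4.446 4.142 0.699
v -3.714 4.218 2.052
v -4.711 3.675 0.869
v -3.979 3.75 2.222
v -4.732 3.112 0.912
v -4 3.188 2.264
v -4.501 2.606 0.815
v -3.77 2.682 2.168
v -4.082 2.292 0.606
v -3.35 2.368 1.959
v -3.586 2.254 0.34
v -2.854 2.33 1.693
v 1.275 -0.678 -3.879
v 1.624 -0.398 -3.56
v 0.494 -0.562 -2.181
v 0.145 -0.842 -2.501
v 1.385 -0.161 -3.728
v 0.255 -0.324 -2.349
v 1.095 -0.166 -3.966
v -0.036 -0.329 -2.588
v 0.889 -0.411 -4.165
v -0.242 -0.574 -2.786
v 0.863 -0.781 -4.229
v -0.267 -0.944 -2.851
v 1.031 -1.103 -4.13
v -0.1 -1.266 -2.752
v 1.313 -1.226 -3.913
v 0.182 -1.389 -2.535
v 1.577 -1.093 -3.681
v 0.446 -1.256 -2.303
v 1.7 -0.766 -3.541
v 0.57 -0.93 -2.163
v -1.333 3.224 3.364
v -0.069 3.575 3.821
v -1.472 4.323 2.904
v -0.207 4.675 3.361
v -0.593 2.645 1.759
v 0.672 2.997 2.216
v -0.731 3.745 1.299
v 0.533 4.096 1.756
v 3.514 -0.333 1.535
v 4.4 -0.381 1.226
v 4.146 0.993 3.145
v 4.032 0.159 0.925
v 3.361 0.411 0.982
v 2.779 0.227 1.362
v 2.627 -0.285 1.844
v 2.995 -0.826 2.145
v 3.666 -1.078 2.088
v 4.248 -0.894 1.708
f 2 1 5
f 2 5 3
f 3 5 6
f 3 6 4
f 5 1 7
f 5 7 6
f 6 7 8
f 6 8 4
f 7 1 9
f 7 9 8
f 8 9 10
f 8 10 4
f 9 1 11
f 9 11 10
f 10 11 12
f 10 12 4
f 11 1 13
f 11 13 12
f 12 13 14
f 12 14 4
f 13 1 15
f 13 15 14
f 14 15 16
f 14 16 4
f 15 1 17
f 15 17 16
f 16 17 18
f 16 18 4
f 17 1 19
f 17 19 18
f 18 19 20
f 18 20 4
f 19 1 21
f 19 21 20
f 20 21 22
f 20 22 4
f 21 1 23
f 21 23 22
f 22 23 24
f 22 24 4
f 23 1 25
f 23 25 24
f 24 25 26
f 24 26 4
f 25 1 2
f 25 2 26
f 26 2 3
f 26 3 4
f 28 27 31
f 28 31 29
f 29 31 32
f 29 32 30
f 31 27 33
f 31 33 32
f 32 33 34
f 32 34 30
f 33 27 35
f 33 35 34
f 34 35 36
f 34 36 30
f 35 27 37
f 35 37 36
f 36 37 38
f 36 38 30
f 37 27 39
f 37 39 38
f 38 39 40
f 38 40 30
f 39 27 41
f 39 41 40
f 40 41 42
f 40 42 30
f 41 27 43
f 41 43 42
f 42 43 44
f 42 44 30
f 43 27 45
f 43 45 44
f 44 45 46
f 44 46 30
f 45 27 28
f 45 28 46
f 46 28 29
f 46 29 30
f 48 50 47
f 51 48 47
f 47 50 49
f 49 51 47
f 48 54 50
f 52 48 51
f 52 54 48
f 50 54 49
f 53 51 49
f 49 54 53
f 53 52 51
f 54 52 53
f 56 55 58
f 56 58 57
f 58 55 59
f 58 59 57
f 59 55 60
f 59 60 57
f 60 55 61
f 60 61 57
f 61 55 62
f 61 62 57
f 62 55 63
f 62 63 57
f 63 55 64
f 63 64 57
f 64 55 56
f 64 56 57



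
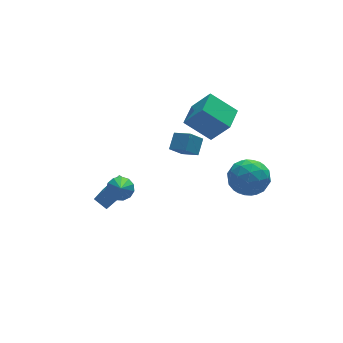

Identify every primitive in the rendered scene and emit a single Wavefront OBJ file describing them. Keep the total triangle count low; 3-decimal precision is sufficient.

v 0.301 1.308 0.963
v 0.789 1.946 1.542
v -0.239 2.129 0.514
v 0.249 2.767 1.093
v 0.991 1.393 0.287
v 1.479 2.031 0.866
v 0.451 2.214 -0.162
v 0.939 2.852 0.417
v 3.148 0.008 -0.574
v 3.664 -0.46 0.296
v 1.816 -1.2 -0.436
v 2.332 -1.668 0.434
v 1.886 -0.651 0.532
v 2.709 0.095 0.446
v 2.771 -1.755 -0.586
v 3.594 -1.009 -0.672
v 3.43 -1.55 0.289
v 2.883 -0.868 0.98
v 2.597 -0.792 -1.12
v 2.05 -0.11 -0.429
v 3.523 -0.12 -0.151
v 1.957 -1.54 0.011
v 1.695 -0.942 0.069
v 1.998 -1.218 0.58
v 2.962 0.206 -0.063
v 3.265 -0.069 0.449
v 2.22 -0.181 0.587
v 2.215 -1.591 -0.589
v 2.518 -1.866 -0.077
v 3.482 -0.442 -0.72
v 3.785 -0.718 -0.209
v 3.26 -1.479 -0.727
v 3.689 -1.036 0.356
v 2.906 -1.746 0.437
v 3.164 -1.797 -0.163
v 3.648 -1.358 -0.213
v 3.367 -0.635 0.762
v 2.584 -1.345 0.843
v 2.322 -0.747 0.901
v 2.806 -0.308 0.85
v 3.23 -1.276 0.758
v 2.896 -0.315 -0.983
v 2.113 -1.025 -0.902
v 2.674 -1.352 -0.99
v 3.158 -0.913 -1.041
v 2.574 0.086 -0.577
v 1.791 -0.624 -0.496
v 1.832 -0.302 0.073
v 2.316 0.137 0.023
v 2.25 -0.384 -0.898
v 1.952 2.184 0.509
v 0.805 2.963 1.544
v 2.803 3.33 0.589
v 1.656 4.109 1.624
v 2.684 1.551 1.796
v 1.537 2.33 2.831
v 3.535 2.697 1.876
v 2.388 3.476 2.911
v -3.221 0.699 -0.367
v -2.874 0.234 -0.722
v -3.539 -0.359 0.707
v -2.622 0.399 -0.485
v -2.561 0.659 -0.21
v -2.709 0.932 0.014
v -3.02 1.131 0.118
v -3.395 1.192 0.068
v -3.714 1.097 -0.121
v -3.878 0.875 -0.387
v -3.832 0.598 -0.647
v -3.593 0.352 -0.818
v -3.236 0.216 -0.846
v -3.835 1.014 -2.052
v -4.282 1.553 -1.608
v -2.908 2.503 -2.927
v -3.355 3.042 -2.482
v -2.985 0.998 -1.178
v -3.432 1.537 -0.733
v -2.058 2.487 -2.052
v -2.505 3.026 -1.608
f 2 4 1
f 5 2 1
f 1 4 3
f 3 5 1
f 2 8 4
f 6 2 5
f 6 8 2
f 4 8 3
f 7 5 3
f 3 8 7
f 7 6 5
f 8 6 7
f 9 46 25
f 46 20 49
f 25 49 14
f 46 49 25
f 9 25 21
f 25 14 26
f 21 26 10
f 25 26 21
f 9 21 30
f 21 10 31
f 30 31 16
f 21 31 30
f 9 30 42
f 30 16 45
f 42 45 19
f 30 45 42
f 9 42 46
f 42 19 50
f 46 50 20
f 42 50 46
f 10 26 37
f 26 14 40
f 37 40 18
f 26 40 37
f 14 49 27
f 49 20 48
f 27 48 13
f 49 48 27
f 20 50 47
f 50 19 43
f 47 43 11
f 50 43 47
f 19 45 44
f 45 16 32
f 44 32 15
f 45 32 44
f 16 31 36
f 31 10 33
f 36 33 17
f 31 33 36
f 12 38 24
f 38 18 39
f 24 39 13
f 38 39 24
f 12 24 22
f 24 13 23
f 22 23 11
f 24 23 22
f 12 22 29
f 22 11 28
f 29 28 15
f 22 28 29
f 12 29 34
f 29 15 35
f 34 35 17
f 29 35 34
f 12 34 38
f 34 17 41
f 38 41 18
f 34 41 38
f 13 39 27
f 39 18 40
f 27 40 14
f 39 40 27
f 11 23 47
f 23 13 48
f 47 48 20
f 23 48 47
f 15 28 44
f 28 11 43
f 44 43 19
f 28 43 44
f 17 35 36
f 35 15 32
f 36 32 16
f 35 32 36
f 18 41 37
f 41 17 33
f 37 33 10
f 41 33 37
f 52 54 51
f 55 52 51
f 51 54 53
f 53 55 51
f 52 58 54
f 56 52 55
f 56 58 52
f 54 58 53
f 57 55 53
f 53 58 57
f 57 56 55
f 58 56 57
f 60 59 62
f 60 62 61
f 62 59 63
f 62 63 61
f 63 59 64
f 63 64 61
f 64 59 65
f 64 65 61
f 65 59 66
f 65 66 61
f 66 59 67
f 66 67 61
f 67 59 68
f 67 68 61
f 68 59 69
f 68 69 61
f 69 59 70
f 69 70 61
f 70 59 71
f 70 71 61
f 71 59 60
f 71 60 61
f 73 75 72
f 76 73 72
f 72 75 74
f 74 76 72
f 73 79 75
f 77 73 76
f 77 79 73
f 75 79 74
f 78 76 74
f 74 79 78
f 78 77 76
f 79 77 78



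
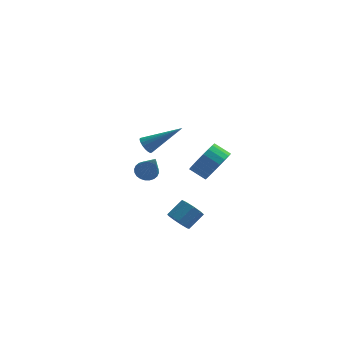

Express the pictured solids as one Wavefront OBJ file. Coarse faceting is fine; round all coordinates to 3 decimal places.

v 0.18 -3.62 -3.246
v 0.717 -3.869 -3.536
v 1.338 -3.29 -2.884
v 0.8 -3.04 -2.594
v 0.588 -3.492 -3.748
v 1.209 -2.913 -3.097
v 0.268 -3.175 -3.725
v 0.889 -2.596 -3.074
v -0.093 -3.065 -3.478
v 0.527 -2.486 -2.827
v -0.327 -3.215 -3.122
v 0.293 -2.636 -2.471
v -0.324 -3.554 -2.824
v 0.297 -2.975 -2.173
v -0.085 -3.924 -2.723
v 0.536 -3.345 -2.072
v 0.278 -4.151 -2.867
v 0.898 -3.572 -2.215
v 0.595 -4.129 -3.188
v 1.215 -3.55 -2.536
v -2.07 2.83 -3.797
v -1.466 2.918 -3.955
v -1.47 1.61 -2.183
v -1.503 3.105 -3.799
v -1.626 3.25 -3.644
v -1.817 3.332 -3.512
v -2.046 3.336 -3.423
v -2.279 3.264 -3.391
v -2.48 3.126 -3.421
v -2.618 2.942 -3.508
v -2.673 2.742 -3.639
v -2.637 2.555 -3.794
v -2.513 2.409 -3.95
v -2.323 2.328 -4.082
v -2.094 2.323 -4.171
v -1.861 2.396 -4.203
v -1.66 2.534 -4.173
v -1.521 2.718 -4.086
v 1.526 2.607 -3.113
v 1.875 2.097 -2.301
v 1.043 2.363 -1.776
v 0.694 2.873 -2.587
v 2.038 2.483 -2.239
v 1.206 2.75 -1.714
v 2.113 2.891 -2.328
v 1.28 3.158 -1.803
v 2.086 3.25 -2.553
v 1.253 3.517 -2.027
v 1.962 3.497 -2.874
v 1.13 3.764 -2.349
v 1.763 3.591 -3.237
v 0.931 3.858 -2.711
v 1.523 3.514 -3.578
v 0.691 3.781 -3.053
v 1.284 3.281 -3.839
v 0.451 3.547 -3.313
v 1.086 2.93 -3.974
v 0.254 3.197 -3.449
v 0.965 2.524 -3.96
v 0.132 2.791 -3.435
v 0.94 2.132 -3.8
v 0.108 2.399 -3.275
v 1.017 1.822 -3.521
v 0.185 2.089 -2.995
v 1.182 1.648 -3.171
v 0.35 1.915 -2.646
v 1.407 1.64 -2.811
v 0.574 1.906 -2.286
v 1.652 1.798 -2.504
v 0.819 2.065 -1.978
v -1.729 -0.119 -0.247
v -1.434 -0.238 -0.658
v -0.011 0.079 0.927
v -1.451 -0.008 -0.672
v -1.524 0.201 -0.602
v -1.636 0.346 -0.461
v -1.767 0.399 -0.278
v -1.891 0.349 -0.089
v -1.983 0.207 0.069
v -2.024 0 0.165
v -2.007 -0.23 0.179
v -1.935 -0.439 0.108
v -1.822 -0.584 -0.032
v -1.691 -0.637 -0.216
v -1.567 -0.587 -0.405
v -1.476 -0.445 -0.563
f 2 1 5
f 2 5 3
f 3 5 6
f 3 6 4
f 5 1 7
f 5 7 6
f 6 7 8
f 6 8 4
f 7 1 9
f 7 9 8
f 8 9 10
f 8 10 4
f 9 1 11
f 9 11 10
f 10 11 12
f 10 12 4
f 11 1 13
f 11 13 12
f 12 13 14
f 12 14 4
f 13 1 15
f 13 15 14
f 14 15 16
f 14 16 4
f 15 1 17
f 15 17 16
f 16 17 18
f 16 18 4
f 17 1 19
f 17 19 18
f 18 19 20
f 18 20 4
f 19 1 2
f 19 2 20
f 20 2 3
f 20 3 4
f 22 21 24
f 22 24 23
f 24 21 25
f 24 25 23
f 25 21 26
f 25 26 23
f 26 21 27
f 26 27 23
f 27 21 28
f 27 28 23
f 28 21 29
f 28 29 23
f 29 21 30
f 29 30 23
f 30 21 31
f 30 31 23
f 31 21 32
f 31 32 23
f 32 21 33
f 32 33 23
f 33 21 34
f 33 34 23
f 34 21 35
f 34 35 23
f 35 21 36
f 35 36 23
f 36 21 37
f 36 37 23
f 37 21 38
f 37 38 23
f 38 21 22
f 38 22 23
f 40 39 43
f 40 43 41
f 41 43 44
f 41 44 42
f 43 39 45
f 43 45 44
f 44 45 46
f 44 46 42
f 45 39 47
f 45 47 46
f 46 47 48
f 46 48 42
f 47 39 49
f 47 49 48
f 48 49 50
f 48 50 42
f 49 39 51
f 49 51 50
f 50 51 52
f 50 52 42
f 51 39 53
f 51 53 52
f 52 53 54
f 52 54 42
f 53 39 55
f 53 55 54
f 54 55 56
f 54 56 42
f 55 39 57
f 55 57 56
f 56 57 58
f 56 58 42
f 57 39 59
f 57 59 58
f 58 59 60
f 58 60 42
f 59 39 61
f 59 61 60
f 60 61 62
f 60 62 42
f 61 39 63
f 61 63 62
f 62 63 64
f 62 64 42
f 63 39 65
f 63 65 64
f 64 65 66
f 64 66 42
f 65 39 67
f 65 67 66
f 66 67 68
f 66 68 42
f 67 39 69
f 67 69 68
f 68 69 70
f 68 70 42
f 69 39 40
f 69 40 70
f 70 40 41
f 70 41 42
f 72 71 74
f 72 74 73
f 74 71 75
f 74 75 73
f 75 71 76
f 75 76 73
f 76 71 77
f 76 77 73
f 77 71 78
f 77 78 73
f 78 71 79
f 78 79 73
f 79 71 80
f 79 80 73
f 80 71 81
f 80 81 73
f 81 71 82
f 81 82 73
f 82 71 83
f 82 83 73
f 83 71 84
f 83 84 73
f 84 71 85
f 84 85 73
f 85 71 86
f 85 86 73
f 86 71 72
f 86 72 73



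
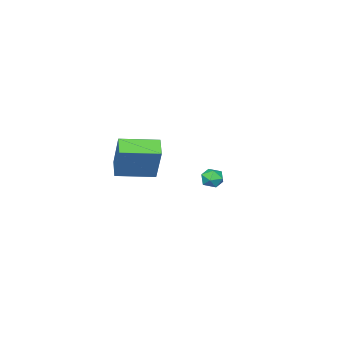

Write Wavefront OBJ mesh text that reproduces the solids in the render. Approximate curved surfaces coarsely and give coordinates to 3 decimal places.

v 2.526 -2.534 -0.221
v 3.015 -1.729 1.701
v 1.063 -1.24 -0.391
v 1.552 -0.435 1.531
v 3.208 -1.825 -0.691
v 3.697 -1.02 1.231
v 1.745 -0.531 -0.861
v 2.234 0.274 1.061
v -4.24 -1.512 -3.582
v -3.843 -1.209 -3.131
v -3.717 -2.451 -3.409
v -3.32 -2.148 -2.958
v -3.972 -2.245 -2.822
v -4.295 -1.664 -2.929
v -3.265 -1.996 -3.611
v -3.588 -1.415 -3.718
v -3.241 -1.508 -3.149
v -3.678 -1.662 -2.661
v -3.882 -1.998 -3.879
v -4.319 -2.152 -3.391
f 2 4 1
f 5 2 1
f 1 4 3
f 3 5 1
f 2 8 4
f 6 2 5
f 6 8 2
f 4 8 3
f 7 5 3
f 3 8 7
f 7 6 5
f 8 6 7
f 9 20 14
f 9 14 10
f 9 10 16
f 9 16 19
f 9 19 20
f 10 14 18
f 14 20 13
f 20 19 11
f 19 16 15
f 16 10 17
f 12 18 13
f 12 13 11
f 12 11 15
f 12 15 17
f 12 17 18
f 13 18 14
f 11 13 20
f 15 11 19
f 17 15 16
f 18 17 10



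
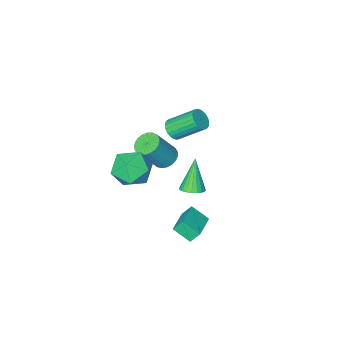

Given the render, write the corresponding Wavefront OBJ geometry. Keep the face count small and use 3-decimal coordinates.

v 1.972 0.938 2.774
v 2.545 0.393 1.901
v 0.335 0.747 1.819
v 0.908 0.202 0.946
v 0.784 -0.328 1.99
v 1.796 -0.21 2.58
v 1.084 1.35 1.14
v 2.096 1.468 1.73
v 1.996 0.648 0.891
v 1.811 -0.389 1.416
v 1.069 1.529 2.304
v 0.884 0.492 2.829
v -2.014 0.758 -1.572
v -1.374 0.767 -1.341
v -2.626 0.082 0.152
v -1.465 1.025 -1.272
v -1.651 1.238 -1.255
v -1.9 1.367 -1.293
v -2.168 1.391 -1.378
v -2.41 1.306 -1.498
v -2.583 1.125 -1.63
v -2.658 0.882 -1.752
v -2.621 0.616 -1.843
v -2.48 0.376 -1.887
v -2.258 0.201 -1.877
v -1.994 0.122 -1.814
v -1.733 0.154 -1.709
v -1.521 0.29 -1.58
v -1.394 0.506 -1.45
v -3.445 -3.221 -0.436
v -3.17 -3.543 0.083
v -4.181 -2.481 1.276
v -4.455 -2.159 0.756
v -3.001 -3.345 0.05
v -4.012 -2.284 1.243
v -2.9 -3.129 -0.057
v -3.911 -2.068 1.136
v -2.882 -2.927 -0.221
v -3.893 -1.865 0.972
v -2.95 -2.77 -0.419
v -3.961 -1.708 0.774
v -3.093 -2.681 -0.619
v -4.103 -1.619 0.574
v -3.289 -2.674 -0.791
v -4.3 -1.612 0.402
v -3.509 -2.751 -0.91
v -4.52 -1.689 0.283
v -3.719 -2.899 -0.956
v -4.73 -1.837 0.237
v -3.888 -3.096 -0.923
v -4.899 -2.035 0.27
v -3.989 -3.312 -0.816
v -5 -2.251 0.377
v -4.007 -3.515 -0.652
v -5.018 -2.453 0.541
v -3.939 -3.672 -0.454
v -4.95 -2.61 0.739
v -3.797 -3.761 -0.254
v -4.807 -2.699 0.939
v -3.6 -3.768 -0.082
v -4.611 -2.706 1.111
v -3.38 -3.691 0.037
v -4.391 -2.629 1.23
v -2.266 -2.168 -1.337
v -1.76 -2.589 -1.696
v -0.687 -2.673 -0.081
v -1.194 -2.252 0.277
v -1.654 -2.301 -1.75
v -0.582 -2.385 -0.136
v -1.655 -1.99 -1.734
v -0.583 -2.074 -0.119
v -1.761 -1.709 -1.649
v -0.689 -1.793 -0.034
v -1.955 -1.508 -1.51
v -0.883 -1.592 0.105
v -2.202 -1.421 -1.341
v -1.13 -1.505 0.274
v -2.461 -1.463 -1.172
v -1.388 -1.547 0.443
v -2.685 -1.627 -1.031
v -1.613 -1.711 0.584
v -2.838 -1.885 -0.943
v -1.765 -1.969 0.672
v -2.891 -2.191 -0.923
v -1.819 -2.275 0.691
v -2.837 -2.494 -0.975
v -1.764 -2.578 0.639
v -2.683 -2.74 -1.09
v -1.611 -2.824 0.525
v -2.458 -2.887 -1.247
v -1.386 -2.971 0.367
v -2.199 -2.91 -1.42
v -1.127 -2.994 0.194
v -1.952 -2.805 -1.579
v -0.88 -2.889 0.036
v -0.181 2.594 -1.05
v -0.568 2.878 -0.397
v -0.69 3.374 -1.69
v -1.076 3.658 -1.037
v 0.996 3.582 -0.783
v 0.61 3.866 -0.13
v 0.488 4.362 -1.423
v 0.101 4.646 -0.77
f 1 12 6
f 1 6 2
f 1 2 8
f 1 8 11
f 1 11 12
f 2 6 10
f 6 12 5
f 12 11 3
f 11 8 7
f 8 2 9
f 4 10 5
f 4 5 3
f 4 3 7
f 4 7 9
f 4 9 10
f 5 10 6
f 3 5 12
f 7 3 11
f 9 7 8
f 10 9 2
f 14 13 16
f 14 16 15
f 16 13 17
f 16 17 15
f 17 13 18
f 17 18 15
f 18 13 19
f 18 19 15
f 19 13 20
f 19 20 15
f 20 13 21
f 20 21 15
f 21 13 22
f 21 22 15
f 22 13 23
f 22 23 15
f 23 13 24
f 23 24 15
f 24 13 25
f 24 25 15
f 25 13 26
f 25 26 15
f 26 13 27
f 26 27 15
f 27 13 28
f 27 28 15
f 28 13 29
f 28 29 15
f 29 13 14
f 29 14 15
f 31 30 34
f 31 34 32
f 32 34 35
f 32 35 33
f 34 30 36
f 34 36 35
f 35 36 37
f 35 37 33
f 36 30 38
f 36 38 37
f 37 38 39
f 37 39 33
f 38 30 40
f 38 40 39
f 39 40 41
f 39 41 33
f 40 30 42
f 40 42 41
f 41 42 43
f 41 43 33
f 42 30 44
f 42 44 43
f 43 44 45
f 43 45 33
f 44 30 46
f 44 46 45
f 45 46 47
f 45 47 33
f 46 30 48
f 46 48 47
f 47 48 49
f 47 49 33
f 48 30 50
f 48 50 49
f 49 50 51
f 49 51 33
f 50 30 52
f 50 52 51
f 51 52 53
f 51 53 33
f 52 30 54
f 52 54 53
f 53 54 55
f 53 55 33
f 54 30 56
f 54 56 55
f 55 56 57
f 55 57 33
f 56 30 58
f 56 58 57
f 57 58 59
f 57 59 33
f 58 30 60
f 58 60 59
f 59 60 61
f 59 61 33
f 60 30 62
f 60 62 61
f 61 62 63
f 61 63 33
f 62 30 31
f 62 31 63
f 63 31 32
f 63 32 33
f 65 64 68
f 65 68 66
f 66 68 69
f 66 69 67
f 68 64 70
f 68 70 69
f 69 70 71
f 69 71 67
f 70 64 72
f 70 72 71
f 71 72 73
f 71 73 67
f 72 64 74
f 72 74 73
f 73 74 75
f 73 75 67
f 74 64 76
f 74 76 75
f 75 76 77
f 75 77 67
f 76 64 78
f 76 78 77
f 77 78 79
f 77 79 67
f 78 64 80
f 78 80 79
f 79 80 81
f 79 81 67
f 80 64 82
f 80 82 81
f 81 82 83
f 81 83 67
f 82 64 84
f 82 84 83
f 83 84 85
f 83 85 67
f 84 64 86
f 84 86 85
f 85 86 87
f 85 87 67
f 86 64 88
f 86 88 87
f 87 88 89
f 87 89 67
f 88 64 90
f 88 90 89
f 89 90 91
f 89 91 67
f 90 64 92
f 90 92 91
f 91 92 93
f 91 93 67
f 92 64 94
f 92 94 93
f 93 94 95
f 93 95 67
f 94 64 65
f 94 65 95
f 95 65 66
f 95 66 67
f 97 99 96
f 100 97 96
f 96 99 98
f 98 100 96
f 97 103 99
f 101 97 100
f 101 103 97
f 99 103 98
f 102 100 98
f 98 103 102
f 102 101 100
f 103 101 102



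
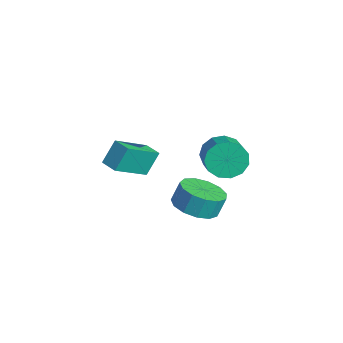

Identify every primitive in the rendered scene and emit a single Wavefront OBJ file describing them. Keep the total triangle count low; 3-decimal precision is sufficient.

v -2.013 -4.863 3.598
v -2.211 -4.211 4.646
v -2.491 -3.3 2.535
v -2.689 -2.648 3.582
v -1.191 -4.612 3.598
v -1.389 -3.96 4.645
v -1.669 -3.049 2.534
v -1.867 -2.397 3.582
v -2.215 -0.651 -0.677
v -1.19 -0.982 -0.505
v -1.221 -0.559 0.488
v -2.245 -0.229 0.317
v -1.152 -0.417 -0.744
v -1.183 0.005 0.25
v -1.452 0.073 -0.961
v -1.482 0.496 0.032
v -1.993 0.334 -1.088
v -2.024 0.756 -0.095
v -2.605 0.281 -1.085
v -2.636 0.703 -0.091
v -3.093 -0.067 -0.952
v -3.124 0.355 0.042
v -3.302 -0.601 -0.731
v -3.333 -0.179 0.262
v -3.166 -1.151 -0.493
v -3.196 -0.728 0.5
v -2.728 -1.542 -0.314
v -2.758 -1.12 0.68
v -2.127 -1.65 -0.25
v -2.157 -1.228 0.744
v -1.554 -1.441 -0.321
v -1.584 -1.019 0.673
v -3.85 1.302 1.109
v -3.402 1.837 0.407
v -2.103 1.513 0.988
v -2.55 0.978 1.691
v -3.504 2.186 0.829
v -2.205 1.863 1.411
v -3.716 2.255 1.341
v -2.416 1.931 1.922
v -3.97 2.021 1.779
v -2.671 1.697 2.36
v -4.186 1.559 2.004
v -2.887 1.235 2.586
v -4.295 1.015 1.945
v -2.996 0.691 2.527
v -4.263 0.562 1.621
v -2.964 0.238 2.203
v -4.1 0.344 1.134
v -2.8 0.021 1.716
v -3.857 0.43 0.64
v -2.557 0.107 1.221
v -3.612 0.793 0.294
v -2.312 0.469 0.876
v -3.442 1.317 0.207
v -2.143 0.994 0.789
f 2 4 1
f 5 2 1
f 1 4 3
f 3 5 1
f 2 8 4
f 6 2 5
f 6 8 2
f 4 8 3
f 7 5 3
f 3 8 7
f 7 6 5
f 8 6 7
f 10 9 13
f 10 13 11
f 11 13 14
f 11 14 12
f 13 9 15
f 13 15 14
f 14 15 16
f 14 16 12
f 15 9 17
f 15 17 16
f 16 17 18
f 16 18 12
f 17 9 19
f 17 19 18
f 18 19 20
f 18 20 12
f 19 9 21
f 19 21 20
f 20 21 22
f 20 22 12
f 21 9 23
f 21 23 22
f 22 23 24
f 22 24 12
f 23 9 25
f 23 25 24
f 24 25 26
f 24 26 12
f 25 9 27
f 25 27 26
f 26 27 28
f 26 28 12
f 27 9 29
f 27 29 28
f 28 29 30
f 28 30 12
f 29 9 31
f 29 31 30
f 30 31 32
f 30 32 12
f 31 9 10
f 31 10 32
f 32 10 11
f 32 11 12
f 34 33 37
f 34 37 35
f 35 37 38
f 35 38 36
f 37 33 39
f 37 39 38
f 38 39 40
f 38 40 36
f 39 33 41
f 39 41 40
f 40 41 42
f 40 42 36
f 41 33 43
f 41 43 42
f 42 43 44
f 42 44 36
f 43 33 45
f 43 45 44
f 44 45 46
f 44 46 36
f 45 33 47
f 45 47 46
f 46 47 48
f 46 48 36
f 47 33 49
f 47 49 48
f 48 49 50
f 48 50 36
f 49 33 51
f 49 51 50
f 50 51 52
f 50 52 36
f 51 33 53
f 51 53 52
f 52 53 54
f 52 54 36
f 53 33 55
f 53 55 54
f 54 55 56
f 54 56 36
f 55 33 34
f 55 34 56
f 56 34 35
f 56 35 36



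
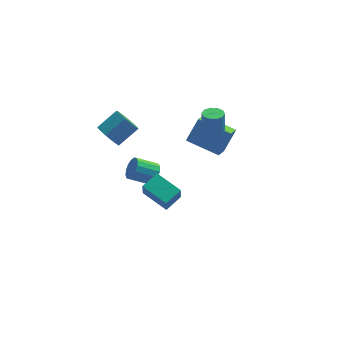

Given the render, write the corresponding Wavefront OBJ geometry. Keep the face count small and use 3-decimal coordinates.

v 2.69 1.12 1.047
v 3.038 1.664 0.97
v 3.057 1.864 2.477
v 2.71 1.32 2.553
v 2.649 1.763 0.962
v 2.668 1.963 2.469
v 2.275 1.617 0.986
v 2.295 1.817 2.493
v 2.061 1.281 1.033
v 2.08 1.48 2.54
v 2.086 0.883 1.086
v 2.106 1.083 2.593
v 2.343 0.576 1.123
v 2.362 0.776 2.63
v 2.732 0.477 1.131
v 2.751 0.677 2.638
v 3.105 0.623 1.107
v 3.125 0.823 2.614
v 3.32 0.96 1.06
v 3.339 1.159 2.567
v 3.294 1.357 1.007
v 3.314 1.557 2.514
v -0.537 2.329 -3.642
v -0.261 1.922 -3.062
v -1.547 2.024 -2.379
v -1.823 2.431 -2.958
v -0.183 2.296 -2.97
v -1.469 2.398 -2.287
v -0.199 2.679 -3.058
v -1.485 2.781 -2.374
v -0.306 2.968 -3.302
v -1.592 3.07 -2.619
v -0.474 3.086 -3.637
v -1.761 3.189 -2.954
v -0.66 3.001 -3.974
v -1.946 3.104 -3.29
v -0.813 2.736 -4.221
v -2.099 2.838 -3.538
v -0.891 2.362 -4.313
v -2.177 2.464 -3.63
v -0.875 1.979 -4.226
v -2.161 2.081 -3.542
v -0.768 1.69 -3.981
v -2.054 1.792 -3.298
v -0.599 1.571 -3.646
v -1.886 1.674 -2.963
v -0.414 1.656 -3.31
v -1.7 1.759 -2.626
v -1.908 -2.966 0.153
v -1.989 -3.42 1.239
v -1.014 -2.295 0.499
v -1.094 -2.749 1.586
v -0.806 -4.211 -0.286
v -0.886 -4.665 0.801
v 0.089 -3.54 0.061
v 0.008 -3.994 1.147
v 3.573 2.418 -2.147
v 3.076 1.376 -1.448
v 1.871 3.585 -1.619
v 1.374 2.543 -0.92
v 4.366 2.957 -0.78
v 3.869 1.915 -0.081
v 2.664 4.124 -0.252
v 2.167 3.082 0.447
v -3.002 3.396 -0.701
v -2.606 3.701 -1.449
v -1.401 4.25 -0.587
v -1.798 3.944 0.161
v -2.973 4.135 -1.213
v -1.768 4.684 -0.35
v -3.353 4.224 -0.738
v -2.149 4.772 0.125
v -3.57 3.924 -0.245
v -2.365 4.473 0.618
v -3.521 3.378 0.034
v -2.316 3.927 0.897
v -3.229 2.84 -0.031
v -2.025 3.388 0.832
v -2.831 2.562 -0.41
v -1.627 3.11 0.453
v -2.513 2.674 -0.925
v -1.309 3.222 -0.062
v -2.424 3.124 -1.335
v -1.22 3.672 -0.473
f 2 1 5
f 2 5 3
f 3 5 6
f 3 6 4
f 5 1 7
f 5 7 6
f 6 7 8
f 6 8 4
f 7 1 9
f 7 9 8
f 8 9 10
f 8 10 4
f 9 1 11
f 9 11 10
f 10 11 12
f 10 12 4
f 11 1 13
f 11 13 12
f 12 13 14
f 12 14 4
f 13 1 15
f 13 15 14
f 14 15 16
f 14 16 4
f 15 1 17
f 15 17 16
f 16 17 18
f 16 18 4
f 17 1 19
f 17 19 18
f 18 19 20
f 18 20 4
f 19 1 21
f 19 21 20
f 20 21 22
f 20 22 4
f 21 1 2
f 21 2 22
f 22 2 3
f 22 3 4
f 24 23 27
f 24 27 25
f 25 27 28
f 25 28 26
f 27 23 29
f 27 29 28
f 28 29 30
f 28 30 26
f 29 23 31
f 29 31 30
f 30 31 32
f 30 32 26
f 31 23 33
f 31 33 32
f 32 33 34
f 32 34 26
f 33 23 35
f 33 35 34
f 34 35 36
f 34 36 26
f 35 23 37
f 35 37 36
f 36 37 38
f 36 38 26
f 37 23 39
f 37 39 38
f 38 39 40
f 38 40 26
f 39 23 41
f 39 41 40
f 40 41 42
f 40 42 26
f 41 23 43
f 41 43 42
f 42 43 44
f 42 44 26
f 43 23 45
f 43 45 44
f 44 45 46
f 44 46 26
f 45 23 47
f 45 47 46
f 46 47 48
f 46 48 26
f 47 23 24
f 47 24 48
f 48 24 25
f 48 25 26
f 50 52 49
f 53 50 49
f 49 52 51
f 51 53 49
f 50 56 52
f 54 50 53
f 54 56 50
f 52 56 51
f 55 53 51
f 51 56 55
f 55 54 53
f 56 54 55
f 58 60 57
f 61 58 57
f 57 60 59
f 59 61 57
f 58 64 60
f 62 58 61
f 62 64 58
f 60 64 59
f 63 61 59
f 59 64 63
f 63 62 61
f 64 62 63
f 66 65 69
f 66 69 67
f 67 69 70
f 67 70 68
f 69 65 71
f 69 71 70
f 70 71 72
f 70 72 68
f 71 65 73
f 71 73 72
f 72 73 74
f 72 74 68
f 73 65 75
f 73 75 74
f 74 75 76
f 74 76 68
f 75 65 77
f 75 77 76
f 76 77 78
f 76 78 68
f 77 65 79
f 77 79 78
f 78 79 80
f 78 80 68
f 79 65 81
f 79 81 80
f 80 81 82
f 80 82 68
f 81 65 83
f 81 83 82
f 82 83 84
f 82 84 68
f 83 65 66
f 83 66 84
f 84 66 67
f 84 67 68



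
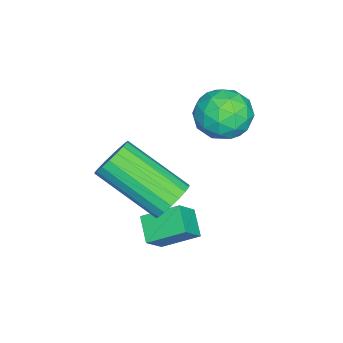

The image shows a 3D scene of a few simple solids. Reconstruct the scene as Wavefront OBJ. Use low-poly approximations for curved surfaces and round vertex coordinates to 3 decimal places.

v 3.062 -1.907 1.736
v 3.304 -2.27 1.227
v 3.04 -4.056 2.376
v 2.798 -3.693 2.884
v 3.549 -2.205 1.384
v 3.285 -3.991 2.533
v 3.697 -2.081 1.611
v 3.433 -3.867 2.76
v 3.72 -1.922 1.863
v 3.456 -3.708 3.012
v 3.612 -1.761 2.089
v 3.348 -3.547 3.238
v 3.395 -1.628 2.245
v 3.131 -3.414 3.394
v 3.113 -1.551 2.301
v 2.849 -3.337 3.45
v 2.82 -1.544 2.244
v 2.556 -3.33 3.393
v 2.575 -1.609 2.087
v 2.311 -3.395 3.236
v 2.427 -1.733 1.86
v 2.163 -3.519 3.009
v 2.404 -1.892 1.608
v 2.14 -3.678 2.757
v 2.512 -2.053 1.382
v 2.248 -3.839 2.531
v 2.729 -2.186 1.226
v 2.465 -3.972 2.375
v 3.011 -2.263 1.17
v 2.747 -4.049 2.319
v 2.307 -2.645 0.017
v 2.098 -1.62 0.603
v 2.963 -2.259 -0.424
v 2.754 -1.233 0.162
v 2.866 -2.887 0.638
v 2.657 -1.861 1.224
v 3.522 -2.5 0.197
v 3.313 -1.475 0.783
v -0.498 -0.801 2.921
v 0.202 -0.928 2.38
v -0.142 -1.992 3.66
v 0.558 -2.119 3.119
v 0.553 -1.431 3.69
v 0.333 -0.695 3.232
v -0.273 -2.225 2.808
v -0.493 -1.489 2.35
v 0.341 -1.809 2.31
v 0.852 -1.318 2.855
v -0.792 -1.602 3.185
v -0.281 -1.111 3.73
v -0.179 -0.76 2.585
v 0.239 -2.16 3.455
v 0.236 -1.755 3.79
v 0.647 -1.83 3.472
v -0.102 -0.623 3.086
v 0.31 -0.698 2.768
v 0.516 -0.993 3.538
v -0.25 -2.222 3.272
v 0.162 -2.297 2.954
v -0.587 -1.09 2.568
v -0.176 -1.165 2.25
v -0.456 -1.927 2.502
v 0.314 -1.352 2.226
v 0.523 -2.052 2.661
v 0.035 -2.115 2.478
v -0.094 -1.682 2.209
v 0.614 -1.064 2.547
v 0.823 -1.764 2.981
v 0.82 -1.359 3.317
v 0.691 -0.927 3.048
v 0.696 -1.581 2.506
v -0.763 -1.156 3.059
v -0.554 -1.856 3.493
v -0.631 -1.993 2.992
v -0.76 -1.561 2.723
v -0.463 -0.868 3.379
v -0.254 -1.568 3.814
v 0.154 -1.238 3.831
v 0.025 -0.805 3.562
v -0.636 -1.339 3.534
f 2 1 5
f 2 5 3
f 3 5 6
f 3 6 4
f 5 1 7
f 5 7 6
f 6 7 8
f 6 8 4
f 7 1 9
f 7 9 8
f 8 9 10
f 8 10 4
f 9 1 11
f 9 11 10
f 10 11 12
f 10 12 4
f 11 1 13
f 11 13 12
f 12 13 14
f 12 14 4
f 13 1 15
f 13 15 14
f 14 15 16
f 14 16 4
f 15 1 17
f 15 17 16
f 16 17 18
f 16 18 4
f 17 1 19
f 17 19 18
f 18 19 20
f 18 20 4
f 19 1 21
f 19 21 20
f 20 21 22
f 20 22 4
f 21 1 23
f 21 23 22
f 22 23 24
f 22 24 4
f 23 1 25
f 23 25 24
f 24 25 26
f 24 26 4
f 25 1 27
f 25 27 26
f 26 27 28
f 26 28 4
f 27 1 29
f 27 29 28
f 28 29 30
f 28 30 4
f 29 1 2
f 29 2 30
f 30 2 3
f 30 3 4
f 32 34 31
f 35 32 31
f 31 34 33
f 33 35 31
f 32 38 34
f 36 32 35
f 36 38 32
f 34 38 33
f 37 35 33
f 33 38 37
f 37 36 35
f 38 36 37
f 39 76 55
f 76 50 79
f 55 79 44
f 76 79 55
f 39 55 51
f 55 44 56
f 51 56 40
f 55 56 51
f 39 51 60
f 51 40 61
f 60 61 46
f 51 61 60
f 39 60 72
f 60 46 75
f 72 75 49
f 60 75 72
f 39 72 76
f 72 49 80
f 76 80 50
f 72 80 76
f 40 56 67
f 56 44 70
f 67 70 48
f 56 70 67
f 44 79 57
f 79 50 78
f 57 78 43
f 79 78 57
f 50 80 77
f 80 49 73
f 77 73 41
f 80 73 77
f 49 75 74
f 75 46 62
f 74 62 45
f 75 62 74
f 46 61 66
f 61 40 63
f 66 63 47
f 61 63 66
f 42 68 54
f 68 48 69
f 54 69 43
f 68 69 54
f 42 54 52
f 54 43 53
f 52 53 41
f 54 53 52
f 42 52 59
f 52 41 58
f 59 58 45
f 52 58 59
f 42 59 64
f 59 45 65
f 64 65 47
f 59 65 64
f 42 64 68
f 64 47 71
f 68 71 48
f 64 71 68
f 43 69 57
f 69 48 70
f 57 70 44
f 69 70 57
f 41 53 77
f 53 43 78
f 77 78 50
f 53 78 77
f 45 58 74
f 58 41 73
f 74 73 49
f 58 73 74
f 47 65 66
f 65 45 62
f 66 62 46
f 65 62 66
f 48 71 67
f 71 47 63
f 67 63 40
f 71 63 67



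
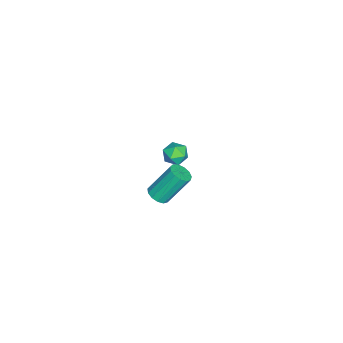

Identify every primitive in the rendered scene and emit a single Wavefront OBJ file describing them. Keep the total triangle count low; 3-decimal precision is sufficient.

v -4.629 -0.771 -3.114
v -4.349 -0.389 -2.51
v -3.531 -1.331 -3.27
v -3.251 -0.949 -2.666
v -3.782 -1.493 -2.562
v -4.461 -1.147 -2.466
v -3.419 -0.573 -3.314
v -4.098 -0.227 -3.218
v -3.601 -0.266 -2.634
v -3.825 -0.835 -2.17
v -4.055 -0.885 -3.61
v -4.279 -1.454 -3.146
v 3.125 0.052 1.065
v 3.43 -0.36 1.415
v 2.979 0.656 3.004
v 2.675 1.068 2.655
v 3.663 -0.116 1.325
v 3.212 0.901 2.914
v 3.725 0.182 1.152
v 3.275 1.198 2.742
v 3.597 0.438 0.952
v 3.146 1.454 2.542
v 3.319 0.571 0.788
v 2.869 1.588 2.378
v 2.98 0.54 0.712
v 2.529 1.556 2.301
v 2.687 0.354 0.748
v 2.236 1.37 2.337
v 2.533 0.071 0.884
v 2.082 1.088 2.474
v 2.567 -0.217 1.079
v 2.116 0.799 2.668
v 2.778 -0.42 1.268
v 2.328 0.596 2.858
v 3.1 -0.473 1.394
v 2.649 0.543 2.983
f 1 12 6
f 1 6 2
f 1 2 8
f 1 8 11
f 1 11 12
f 2 6 10
f 6 12 5
f 12 11 3
f 11 8 7
f 8 2 9
f 4 10 5
f 4 5 3
f 4 3 7
f 4 7 9
f 4 9 10
f 5 10 6
f 3 5 12
f 7 3 11
f 9 7 8
f 10 9 2
f 14 13 17
f 14 17 15
f 15 17 18
f 15 18 16
f 17 13 19
f 17 19 18
f 18 19 20
f 18 20 16
f 19 13 21
f 19 21 20
f 20 21 22
f 20 22 16
f 21 13 23
f 21 23 22
f 22 23 24
f 22 24 16
f 23 13 25
f 23 25 24
f 24 25 26
f 24 26 16
f 25 13 27
f 25 27 26
f 26 27 28
f 26 28 16
f 27 13 29
f 27 29 28
f 28 29 30
f 28 30 16
f 29 13 31
f 29 31 30
f 30 31 32
f 30 32 16
f 31 13 33
f 31 33 32
f 32 33 34
f 32 34 16
f 33 13 35
f 33 35 34
f 34 35 36
f 34 36 16
f 35 13 14
f 35 14 36
f 36 14 15
f 36 15 16



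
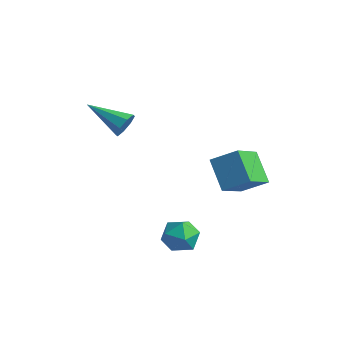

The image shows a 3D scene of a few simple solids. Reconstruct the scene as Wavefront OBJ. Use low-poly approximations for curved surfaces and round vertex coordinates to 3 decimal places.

v 3.644 3.832 -1.874
v 3.921 2.206 -0.816
v 2.459 4.379 -0.724
v 2.736 2.753 0.334
v 4.664 4.487 -1.134
v 4.941 2.861 -0.076
v 3.479 5.034 0.016
v 3.756 3.408 1.074
v -0.547 0.95 1.97
v -0.238 0.746 2.576
v -2.393 0.47 2.75
v -0.374 1.272 2.578
v -0.611 1.609 2.224
v -0.811 1.56 1.721
v -0.856 1.153 1.364
v -0.72 0.627 1.362
v -0.483 0.29 1.716
v -0.284 0.339 2.219
v 3.574 0.905 -3.377
v 4.049 0.644 -2.602
v 2.671 -0.324 -3.238
v 3.146 -0.585 -2.463
v 2.596 0.185 -2.444
v 3.155 0.945 -2.53
v 3.565 -0.625 -3.31
v 4.124 0.135 -3.396
v 4.044 -0.302 -2.56
v 3.445 0.199 -2.025
v 3.275 0.121 -3.815
v 2.676 0.622 -3.28
f 2 4 1
f 5 2 1
f 1 4 3
f 3 5 1
f 2 8 4
f 6 2 5
f 6 8 2
f 4 8 3
f 7 5 3
f 3 8 7
f 7 6 5
f 8 6 7
f 10 9 12
f 10 12 11
f 12 9 13
f 12 13 11
f 13 9 14
f 13 14 11
f 14 9 15
f 14 15 11
f 15 9 16
f 15 16 11
f 16 9 17
f 16 17 11
f 17 9 18
f 17 18 11
f 18 9 10
f 18 10 11
f 19 30 24
f 19 24 20
f 19 20 26
f 19 26 29
f 19 29 30
f 20 24 28
f 24 30 23
f 30 29 21
f 29 26 25
f 26 20 27
f 22 28 23
f 22 23 21
f 22 21 25
f 22 25 27
f 22 27 28
f 23 28 24
f 21 23 30
f 25 21 29
f 27 25 26
f 28 27 20

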